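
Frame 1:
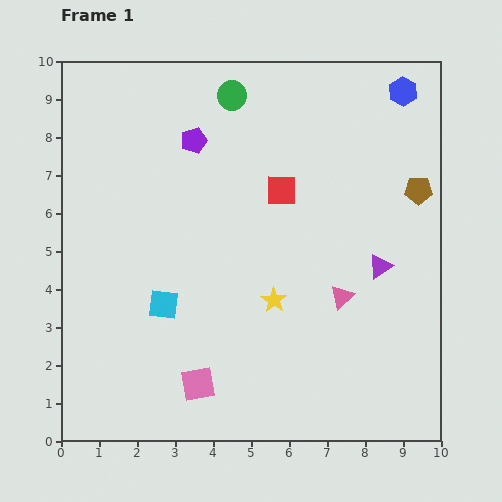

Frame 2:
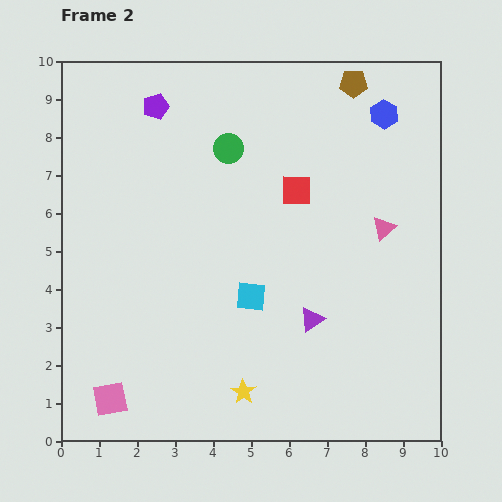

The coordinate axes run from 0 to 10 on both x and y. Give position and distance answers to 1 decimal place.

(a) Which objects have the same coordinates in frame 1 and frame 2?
none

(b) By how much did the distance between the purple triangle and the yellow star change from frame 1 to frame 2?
-0.3

Distance in frame 1: 2.9. Distance in frame 2: 2.6.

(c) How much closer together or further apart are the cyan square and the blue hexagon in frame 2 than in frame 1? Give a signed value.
-2.5

Distance in frame 1: 8.4. Distance in frame 2: 5.9.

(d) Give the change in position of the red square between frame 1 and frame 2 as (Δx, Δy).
(0.4, 0.0)

The red square was at (5.8, 6.6) in frame 1 and (6.2, 6.6) in frame 2.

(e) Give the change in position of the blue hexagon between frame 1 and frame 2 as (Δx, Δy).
(-0.5, -0.6)

The blue hexagon was at (9.0, 9.2) in frame 1 and (8.5, 8.6) in frame 2.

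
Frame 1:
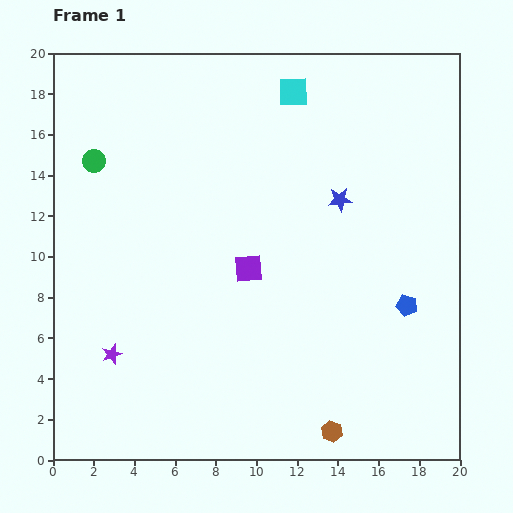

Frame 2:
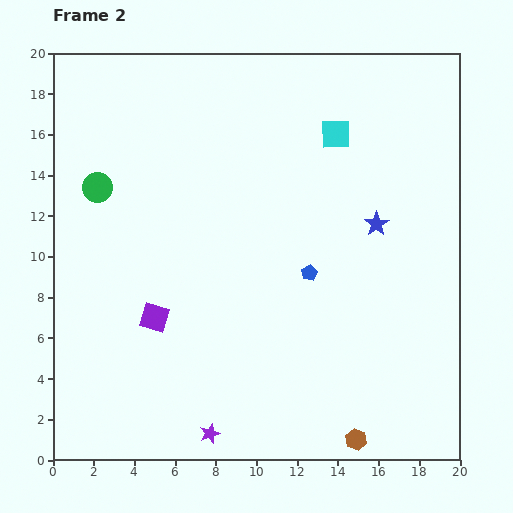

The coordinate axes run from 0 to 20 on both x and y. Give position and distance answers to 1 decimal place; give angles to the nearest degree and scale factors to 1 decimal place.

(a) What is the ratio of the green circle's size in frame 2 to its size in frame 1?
1.3×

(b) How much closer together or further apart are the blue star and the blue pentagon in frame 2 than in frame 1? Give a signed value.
-2.1

Distance in frame 1: 6.2. Distance in frame 2: 4.1.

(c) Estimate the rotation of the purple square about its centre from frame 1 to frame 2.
22° clockwise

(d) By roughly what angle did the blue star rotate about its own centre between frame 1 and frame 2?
28° counter-clockwise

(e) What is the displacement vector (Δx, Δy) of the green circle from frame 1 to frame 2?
(0.2, -1.3)

The green circle was at (2.0, 14.7) in frame 1 and (2.2, 13.4) in frame 2.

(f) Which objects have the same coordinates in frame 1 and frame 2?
none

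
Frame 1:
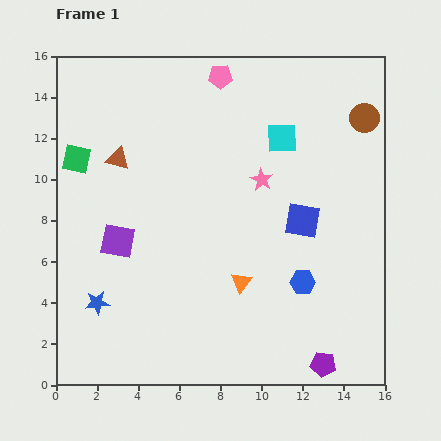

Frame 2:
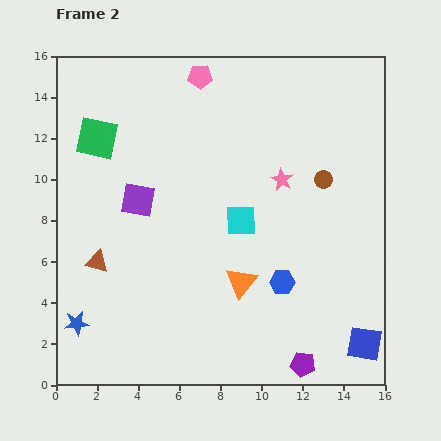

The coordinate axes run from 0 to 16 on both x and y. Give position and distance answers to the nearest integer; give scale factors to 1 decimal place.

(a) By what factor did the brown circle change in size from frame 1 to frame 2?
0.6×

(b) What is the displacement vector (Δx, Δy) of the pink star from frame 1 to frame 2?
(1, 0)

The pink star was at (10, 10) in frame 1 and (11, 10) in frame 2.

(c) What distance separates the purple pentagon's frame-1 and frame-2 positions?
1

The purple pentagon moved from (13, 1) to (12, 1), a distance of √(1² + 0²) ≈ 1.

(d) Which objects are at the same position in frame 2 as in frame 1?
the orange triangle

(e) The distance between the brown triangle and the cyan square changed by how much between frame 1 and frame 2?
-1

Distance in frame 1: 8. Distance in frame 2: 7.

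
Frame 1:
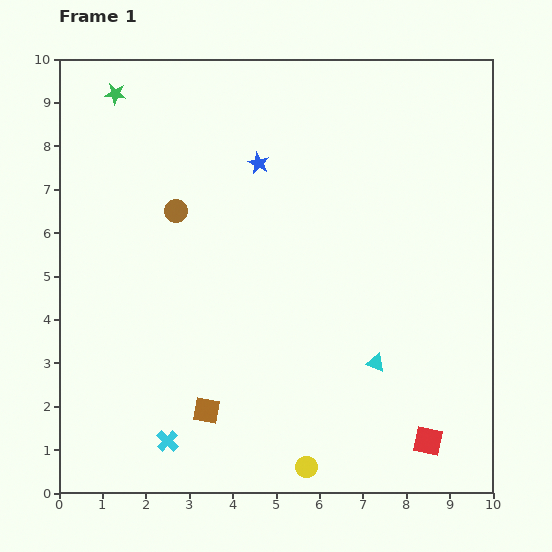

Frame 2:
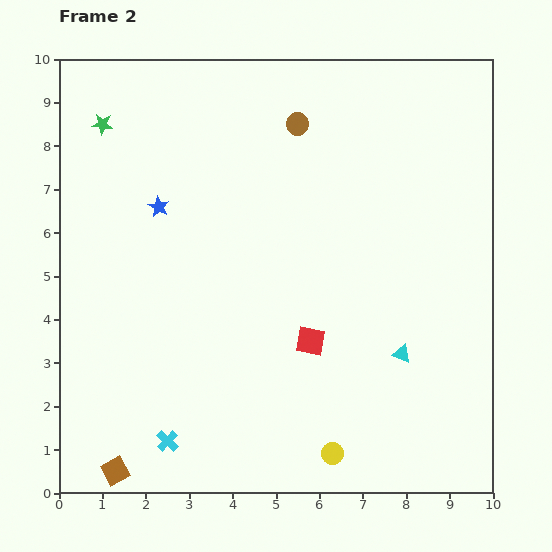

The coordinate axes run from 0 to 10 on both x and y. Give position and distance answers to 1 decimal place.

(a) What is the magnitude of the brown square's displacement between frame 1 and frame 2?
2.5

The brown square moved from (3.4, 1.9) to (1.3, 0.5), a distance of √(2.1² + 1.4²) ≈ 2.5.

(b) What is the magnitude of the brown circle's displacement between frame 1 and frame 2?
3.4

The brown circle moved from (2.7, 6.5) to (5.5, 8.5), a distance of √(2.8² + 2.0²) ≈ 3.4.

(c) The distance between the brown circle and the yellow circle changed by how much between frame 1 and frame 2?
+1.0

Distance in frame 1: 6.6. Distance in frame 2: 7.6.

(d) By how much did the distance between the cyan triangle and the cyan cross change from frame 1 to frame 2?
+0.7

Distance in frame 1: 5.1. Distance in frame 2: 5.8.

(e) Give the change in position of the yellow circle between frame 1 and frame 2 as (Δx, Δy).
(0.6, 0.3)

The yellow circle was at (5.7, 0.6) in frame 1 and (6.3, 0.9) in frame 2.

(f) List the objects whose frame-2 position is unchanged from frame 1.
the cyan cross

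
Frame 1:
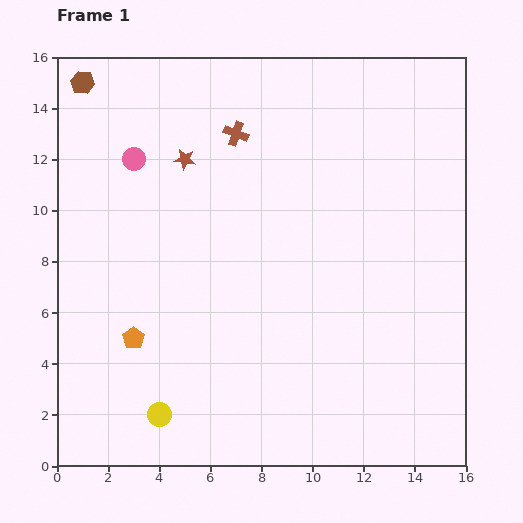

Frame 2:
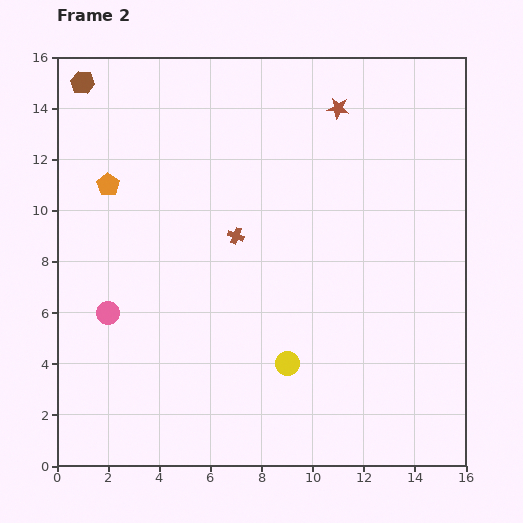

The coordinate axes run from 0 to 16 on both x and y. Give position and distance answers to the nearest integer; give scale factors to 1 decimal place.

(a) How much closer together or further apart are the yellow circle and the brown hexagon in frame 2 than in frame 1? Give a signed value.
+1

Distance in frame 1: 13. Distance in frame 2: 14.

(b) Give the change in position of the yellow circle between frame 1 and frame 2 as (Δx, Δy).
(5, 2)

The yellow circle was at (4, 2) in frame 1 and (9, 4) in frame 2.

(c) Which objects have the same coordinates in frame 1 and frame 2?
the brown hexagon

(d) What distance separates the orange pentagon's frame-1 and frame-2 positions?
6

The orange pentagon moved from (3, 5) to (2, 11), a distance of √(1² + 6²) ≈ 6.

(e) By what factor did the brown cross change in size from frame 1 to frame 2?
0.7×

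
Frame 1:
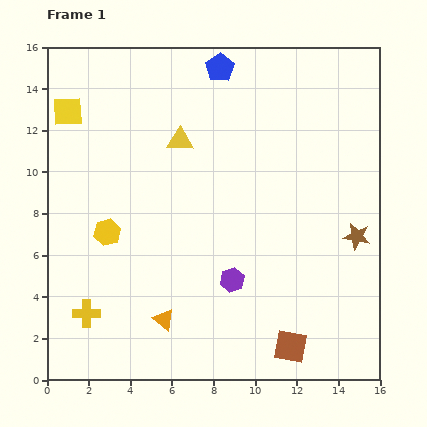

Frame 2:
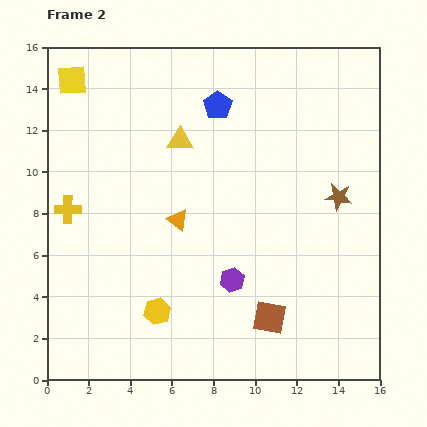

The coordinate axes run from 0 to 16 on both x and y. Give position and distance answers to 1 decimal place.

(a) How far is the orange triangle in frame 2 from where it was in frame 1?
4.9

The orange triangle moved from (5.6, 2.9) to (6.3, 7.7), a distance of √(0.7² + 4.8²) ≈ 4.9.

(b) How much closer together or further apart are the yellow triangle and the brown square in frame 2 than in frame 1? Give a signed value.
-1.7

Distance in frame 1: 11.2. Distance in frame 2: 9.5.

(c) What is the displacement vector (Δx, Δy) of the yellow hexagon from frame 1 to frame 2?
(2.4, -3.8)

The yellow hexagon was at (2.9, 7.1) in frame 1 and (5.3, 3.3) in frame 2.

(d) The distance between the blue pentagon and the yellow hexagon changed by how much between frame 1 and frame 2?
+0.7

Distance in frame 1: 9.6. Distance in frame 2: 10.3.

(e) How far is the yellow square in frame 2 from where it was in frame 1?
1.5

The yellow square moved from (1.0, 12.9) to (1.2, 14.4), a distance of √(0.2² + 1.5²) ≈ 1.5.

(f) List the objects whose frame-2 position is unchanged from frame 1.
the purple hexagon, the yellow triangle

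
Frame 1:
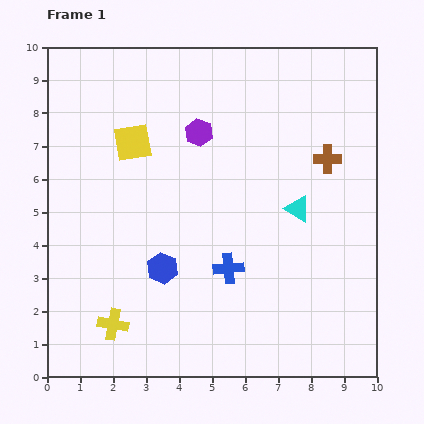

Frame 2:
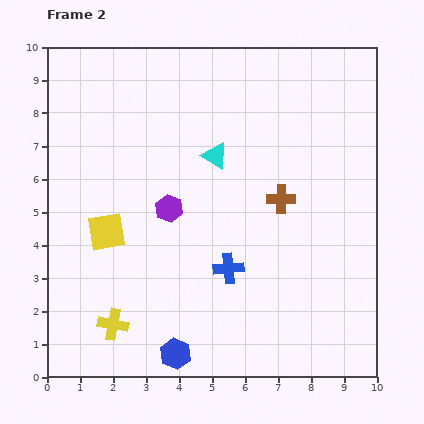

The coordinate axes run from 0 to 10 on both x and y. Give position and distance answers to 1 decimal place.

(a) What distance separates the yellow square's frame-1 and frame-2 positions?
2.8

The yellow square moved from (2.6, 7.1) to (1.8, 4.4), a distance of √(0.8² + 2.7²) ≈ 2.8.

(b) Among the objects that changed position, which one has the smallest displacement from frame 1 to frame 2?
the brown cross

(moved 1.8)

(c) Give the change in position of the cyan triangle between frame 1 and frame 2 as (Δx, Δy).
(-2.5, 1.6)

The cyan triangle was at (7.6, 5.1) in frame 1 and (5.1, 6.7) in frame 2.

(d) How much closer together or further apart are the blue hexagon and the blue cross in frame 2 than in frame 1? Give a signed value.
+1.1

Distance in frame 1: 2.0. Distance in frame 2: 3.1.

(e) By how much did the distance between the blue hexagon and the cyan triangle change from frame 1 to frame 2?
+1.6

Distance in frame 1: 4.5. Distance in frame 2: 6.1.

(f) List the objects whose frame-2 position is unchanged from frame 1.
the yellow cross, the blue cross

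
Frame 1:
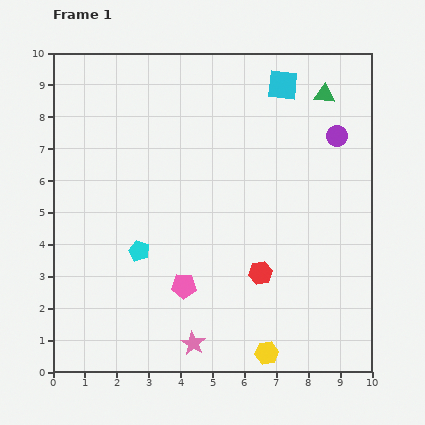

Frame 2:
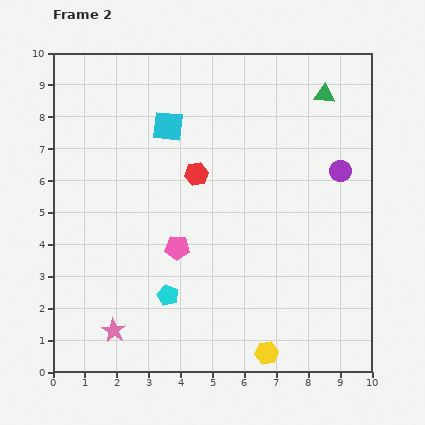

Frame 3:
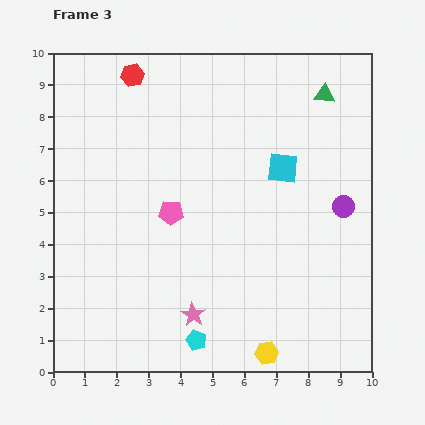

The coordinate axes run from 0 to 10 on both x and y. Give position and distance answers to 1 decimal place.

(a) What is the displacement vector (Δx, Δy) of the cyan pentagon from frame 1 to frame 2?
(0.9, -1.4)

The cyan pentagon was at (2.7, 3.8) in frame 1 and (3.6, 2.4) in frame 2.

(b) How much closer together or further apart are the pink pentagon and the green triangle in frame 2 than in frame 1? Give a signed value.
-0.8

Distance in frame 1: 7.4. Distance in frame 2: 6.6.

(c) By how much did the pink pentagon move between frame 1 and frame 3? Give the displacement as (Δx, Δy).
(-0.4, 2.3)

The pink pentagon was at (4.1, 2.7) in frame 1 and (3.7, 5.0) in frame 3.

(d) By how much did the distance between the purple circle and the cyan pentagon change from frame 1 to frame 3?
-1.0

Distance in frame 1: 7.2. Distance in frame 3: 6.2.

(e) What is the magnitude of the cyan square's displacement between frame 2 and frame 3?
3.8

The cyan square moved from (3.6, 7.7) to (7.2, 6.4), a distance of √(3.6² + 1.3²) ≈ 3.8.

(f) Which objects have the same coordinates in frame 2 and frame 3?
the yellow hexagon, the green triangle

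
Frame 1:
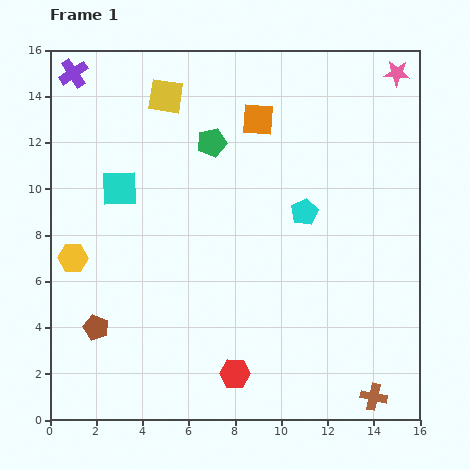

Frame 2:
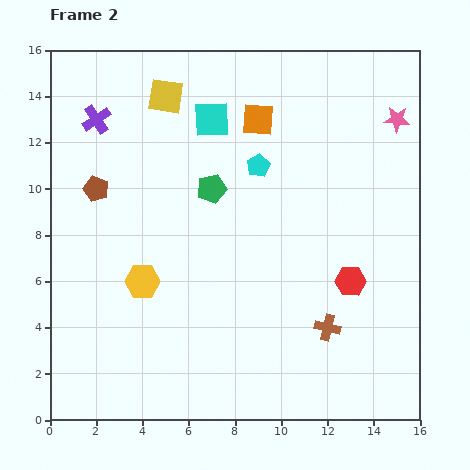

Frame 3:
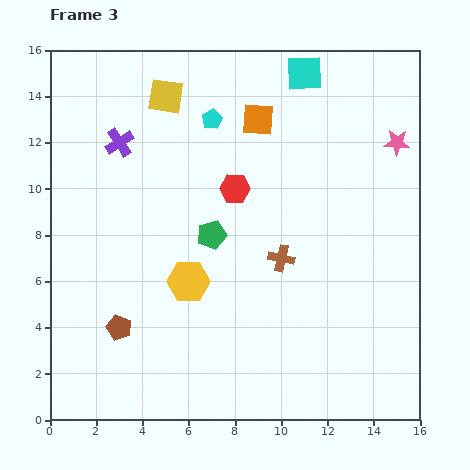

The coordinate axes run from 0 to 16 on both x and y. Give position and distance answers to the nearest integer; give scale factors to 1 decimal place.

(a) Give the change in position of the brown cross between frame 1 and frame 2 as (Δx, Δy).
(-2, 3)

The brown cross was at (14, 1) in frame 1 and (12, 4) in frame 2.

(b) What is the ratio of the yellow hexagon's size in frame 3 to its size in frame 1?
1.4×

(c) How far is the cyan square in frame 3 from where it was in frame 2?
4

The cyan square moved from (7, 13) to (11, 15), a distance of √(4² + 2²) ≈ 4.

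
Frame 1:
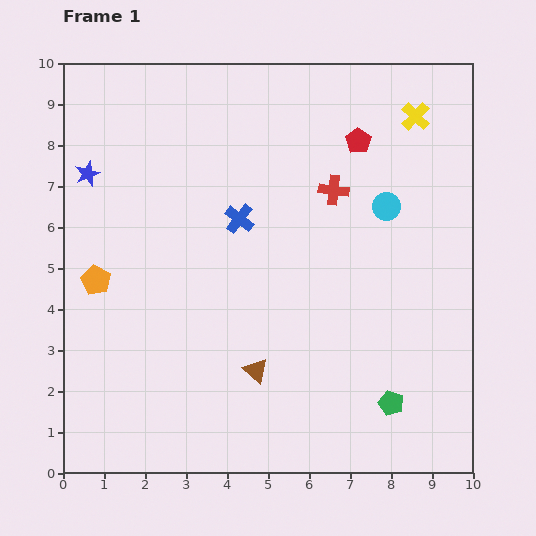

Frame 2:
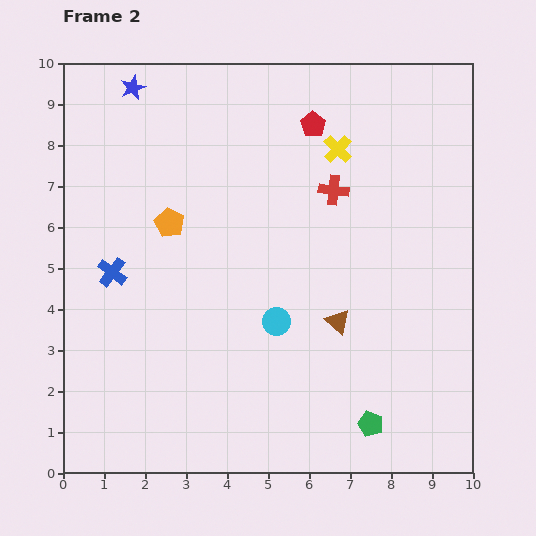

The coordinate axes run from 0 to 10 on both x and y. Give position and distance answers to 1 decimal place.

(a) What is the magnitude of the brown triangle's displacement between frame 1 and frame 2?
2.3

The brown triangle moved from (4.7, 2.5) to (6.7, 3.7), a distance of √(2.0² + 1.2²) ≈ 2.3.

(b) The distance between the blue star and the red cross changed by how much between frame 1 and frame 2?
-0.5

Distance in frame 1: 6.0. Distance in frame 2: 5.5.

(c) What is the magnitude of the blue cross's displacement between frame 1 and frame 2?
3.4

The blue cross moved from (4.3, 6.2) to (1.2, 4.9), a distance of √(3.1² + 1.3²) ≈ 3.4.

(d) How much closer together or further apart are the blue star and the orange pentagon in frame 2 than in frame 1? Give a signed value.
+0.8

Distance in frame 1: 2.6. Distance in frame 2: 3.4.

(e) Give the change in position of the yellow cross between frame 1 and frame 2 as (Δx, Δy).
(-1.9, -0.8)

The yellow cross was at (8.6, 8.7) in frame 1 and (6.7, 7.9) in frame 2.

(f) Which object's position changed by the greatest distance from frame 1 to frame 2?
the cyan circle

(moved 3.9; next 3.4)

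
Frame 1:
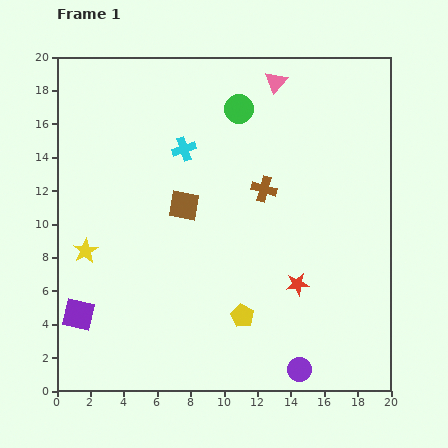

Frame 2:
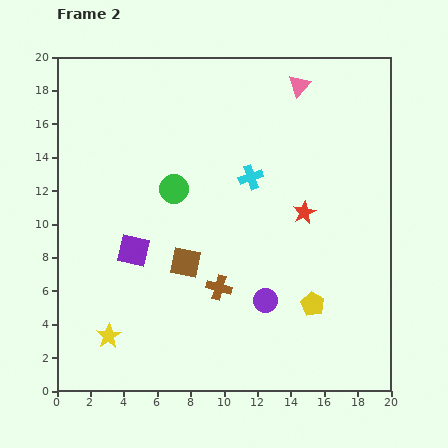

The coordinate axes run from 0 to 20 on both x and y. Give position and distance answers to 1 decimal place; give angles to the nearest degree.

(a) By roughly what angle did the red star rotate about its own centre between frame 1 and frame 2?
19° counter-clockwise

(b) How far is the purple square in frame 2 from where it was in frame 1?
5.0

The purple square moved from (1.3, 4.6) to (4.6, 8.4), a distance of √(3.3² + 3.8²) ≈ 5.0.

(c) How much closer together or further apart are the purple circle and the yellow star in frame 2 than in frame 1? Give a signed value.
-5.0

Distance in frame 1: 14.6. Distance in frame 2: 9.6.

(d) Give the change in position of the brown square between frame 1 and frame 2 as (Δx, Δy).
(0.1, -3.4)

The brown square was at (7.6, 11.1) in frame 1 and (7.7, 7.7) in frame 2.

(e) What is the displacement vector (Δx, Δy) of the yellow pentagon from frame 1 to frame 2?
(4.2, 0.7)

The yellow pentagon was at (11.1, 4.5) in frame 1 and (15.3, 5.2) in frame 2.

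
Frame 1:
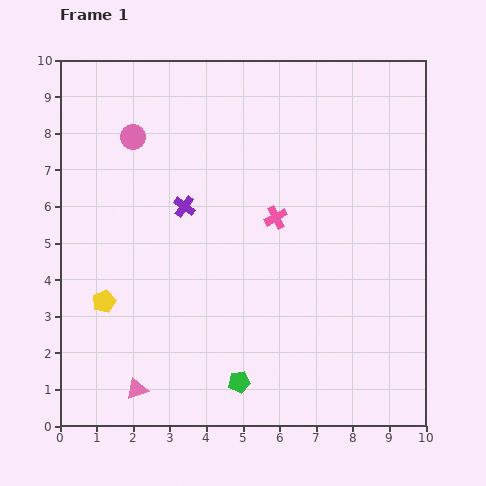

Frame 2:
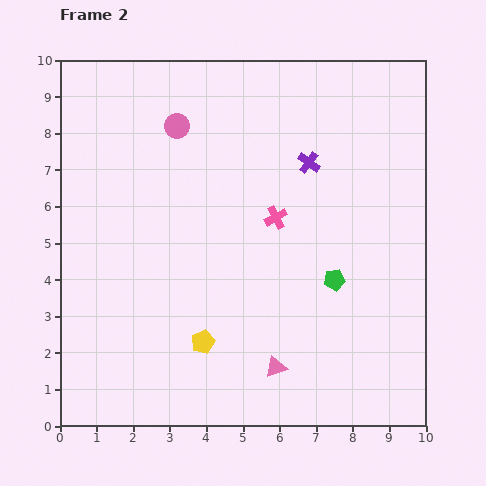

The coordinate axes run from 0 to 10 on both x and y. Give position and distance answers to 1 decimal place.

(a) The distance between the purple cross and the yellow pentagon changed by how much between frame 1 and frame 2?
+2.3

Distance in frame 1: 3.4. Distance in frame 2: 5.7.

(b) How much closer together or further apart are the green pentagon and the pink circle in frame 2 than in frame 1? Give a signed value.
-1.3

Distance in frame 1: 7.3. Distance in frame 2: 6.0.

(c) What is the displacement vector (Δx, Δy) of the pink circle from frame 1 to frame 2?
(1.2, 0.3)

The pink circle was at (2.0, 7.9) in frame 1 and (3.2, 8.2) in frame 2.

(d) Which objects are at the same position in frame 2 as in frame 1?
the pink cross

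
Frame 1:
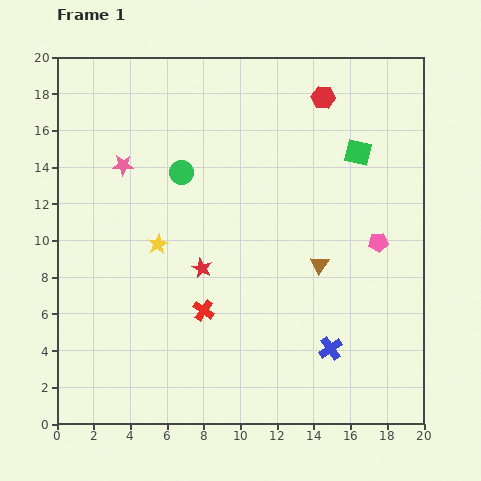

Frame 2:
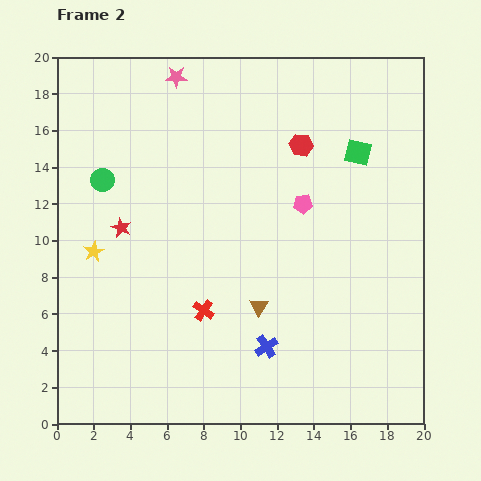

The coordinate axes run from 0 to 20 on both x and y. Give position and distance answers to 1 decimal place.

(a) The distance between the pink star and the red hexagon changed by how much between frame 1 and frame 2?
-3.8

Distance in frame 1: 11.5. Distance in frame 2: 7.7.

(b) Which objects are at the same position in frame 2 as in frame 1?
the green square, the red cross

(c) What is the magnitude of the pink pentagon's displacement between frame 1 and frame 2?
4.6

The pink pentagon moved from (17.5, 9.9) to (13.4, 12.0), a distance of √(4.1² + 2.1²) ≈ 4.6.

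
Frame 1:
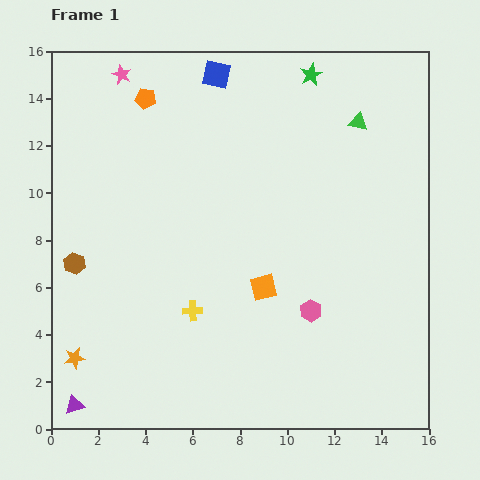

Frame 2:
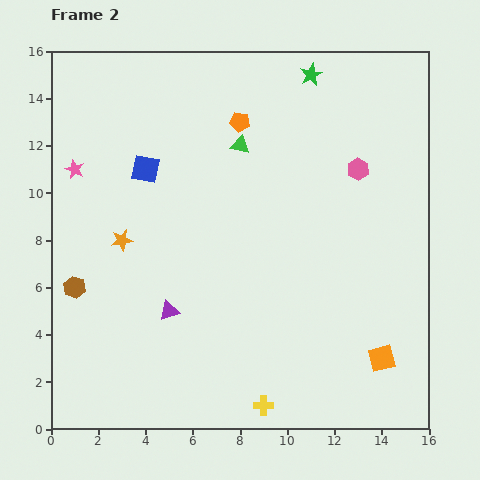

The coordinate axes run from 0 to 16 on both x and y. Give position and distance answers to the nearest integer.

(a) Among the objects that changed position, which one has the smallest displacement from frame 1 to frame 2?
the brown hexagon

(moved 1)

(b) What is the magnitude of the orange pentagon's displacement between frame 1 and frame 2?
4

The orange pentagon moved from (4, 14) to (8, 13), a distance of √(4² + 1²) ≈ 4.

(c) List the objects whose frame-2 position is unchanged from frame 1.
the green star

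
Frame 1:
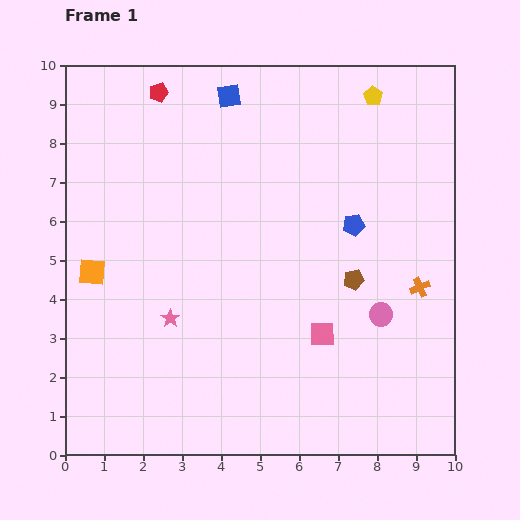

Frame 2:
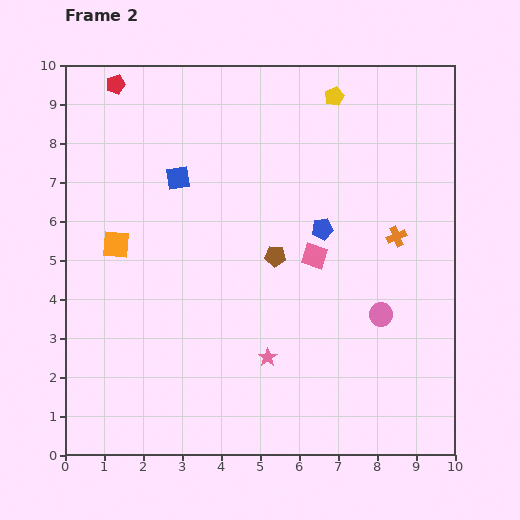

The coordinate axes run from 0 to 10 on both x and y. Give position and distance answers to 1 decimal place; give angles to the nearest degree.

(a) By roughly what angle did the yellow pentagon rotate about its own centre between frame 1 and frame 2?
15° clockwise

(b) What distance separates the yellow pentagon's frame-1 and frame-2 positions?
1.0

The yellow pentagon moved from (7.9, 9.2) to (6.9, 9.2), a distance of √(1.0² + 0.0²) ≈ 1.0.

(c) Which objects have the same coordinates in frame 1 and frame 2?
the pink circle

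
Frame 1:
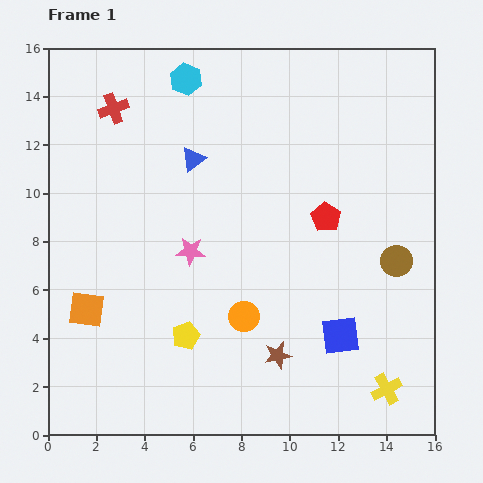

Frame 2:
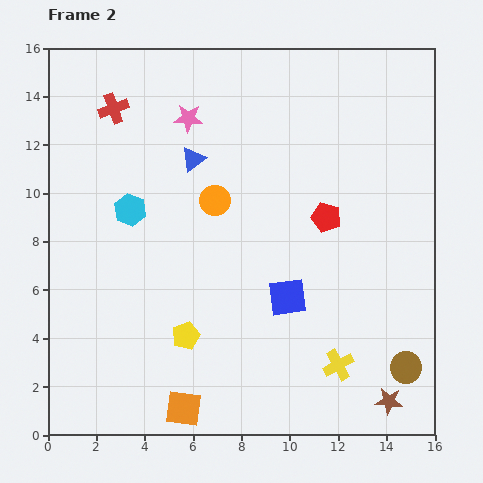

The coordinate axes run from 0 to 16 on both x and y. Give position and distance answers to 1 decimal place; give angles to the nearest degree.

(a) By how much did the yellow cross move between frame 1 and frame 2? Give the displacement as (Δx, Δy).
(-2.0, 1.0)

The yellow cross was at (14.0, 1.9) in frame 1 and (12.0, 2.9) in frame 2.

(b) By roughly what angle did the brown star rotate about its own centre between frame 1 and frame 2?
19° clockwise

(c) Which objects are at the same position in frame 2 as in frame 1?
the red cross, the red pentagon, the yellow pentagon, the blue triangle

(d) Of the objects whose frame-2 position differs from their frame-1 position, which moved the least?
the yellow cross

(moved 2.2)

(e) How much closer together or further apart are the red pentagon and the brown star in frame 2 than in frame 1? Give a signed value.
+2.0

Distance in frame 1: 6.0. Distance in frame 2: 8.0.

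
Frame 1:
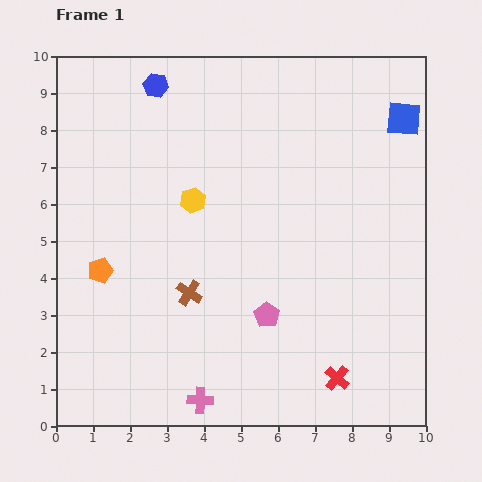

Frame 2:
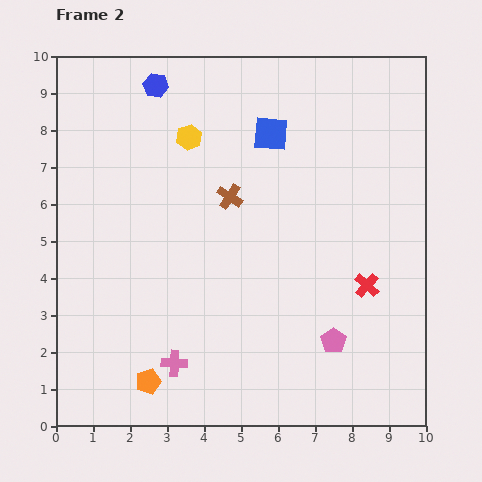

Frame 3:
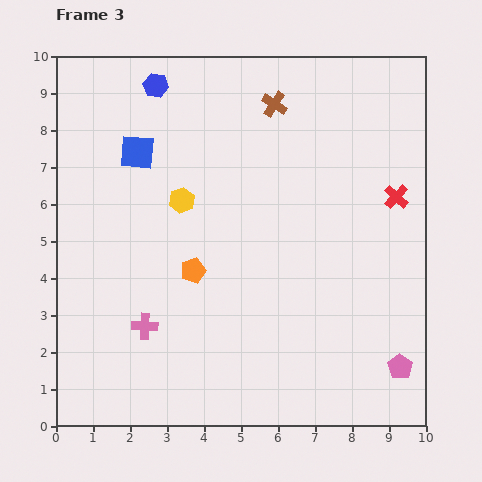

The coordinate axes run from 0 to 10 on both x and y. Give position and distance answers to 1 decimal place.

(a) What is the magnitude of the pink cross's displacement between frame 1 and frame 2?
1.2

The pink cross moved from (3.9, 0.7) to (3.2, 1.7), a distance of √(0.7² + 1.0²) ≈ 1.2.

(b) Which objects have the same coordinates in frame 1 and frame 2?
the blue hexagon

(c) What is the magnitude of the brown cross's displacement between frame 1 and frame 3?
5.6

The brown cross moved from (3.6, 3.6) to (5.9, 8.7), a distance of √(2.3² + 5.1²) ≈ 5.6.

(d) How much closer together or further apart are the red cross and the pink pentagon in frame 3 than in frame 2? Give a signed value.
+2.9

Distance in frame 2: 1.7. Distance in frame 3: 4.6.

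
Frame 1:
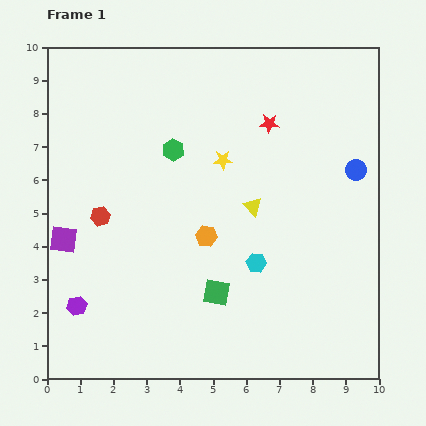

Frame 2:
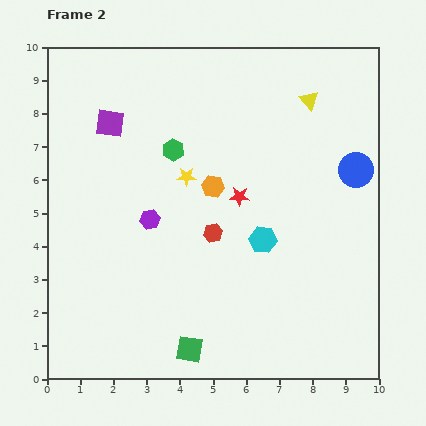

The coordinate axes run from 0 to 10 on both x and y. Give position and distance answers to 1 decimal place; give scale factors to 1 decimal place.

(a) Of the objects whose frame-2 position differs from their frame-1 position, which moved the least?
the cyan hexagon

(moved 0.7)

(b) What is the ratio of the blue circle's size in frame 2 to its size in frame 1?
1.7×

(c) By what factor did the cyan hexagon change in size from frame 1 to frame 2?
1.4×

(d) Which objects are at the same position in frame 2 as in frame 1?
the blue circle, the green hexagon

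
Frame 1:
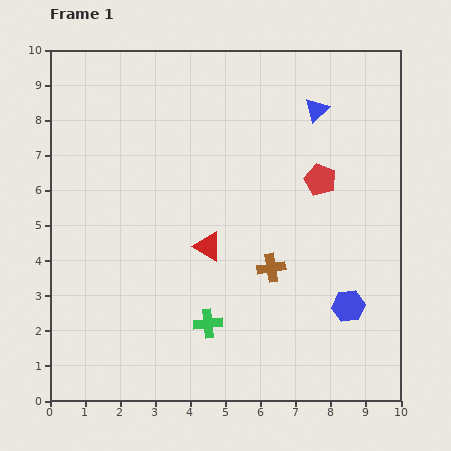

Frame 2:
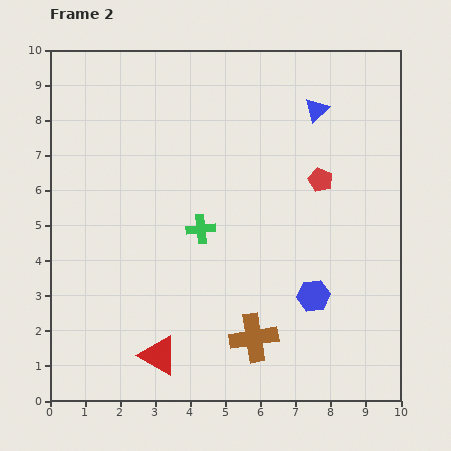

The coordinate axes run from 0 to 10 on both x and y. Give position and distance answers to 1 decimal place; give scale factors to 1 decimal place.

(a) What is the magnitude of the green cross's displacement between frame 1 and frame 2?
2.7

The green cross moved from (4.5, 2.2) to (4.3, 4.9), a distance of √(0.2² + 2.7²) ≈ 2.7.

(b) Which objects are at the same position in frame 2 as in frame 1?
the blue triangle, the red pentagon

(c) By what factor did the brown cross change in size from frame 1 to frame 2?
1.7×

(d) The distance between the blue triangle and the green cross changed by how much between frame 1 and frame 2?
-2.1

Distance in frame 1: 6.8. Distance in frame 2: 4.7.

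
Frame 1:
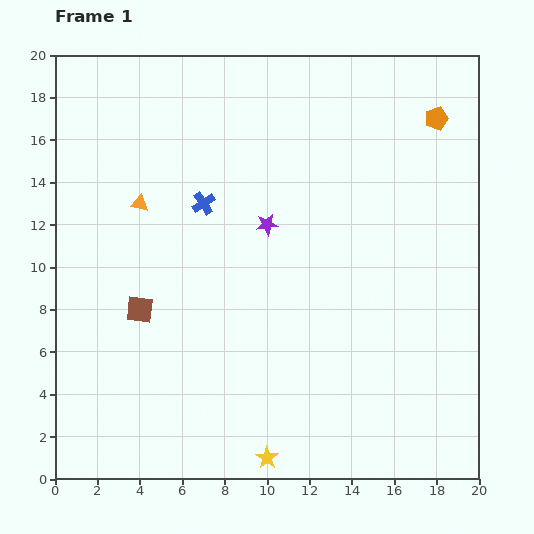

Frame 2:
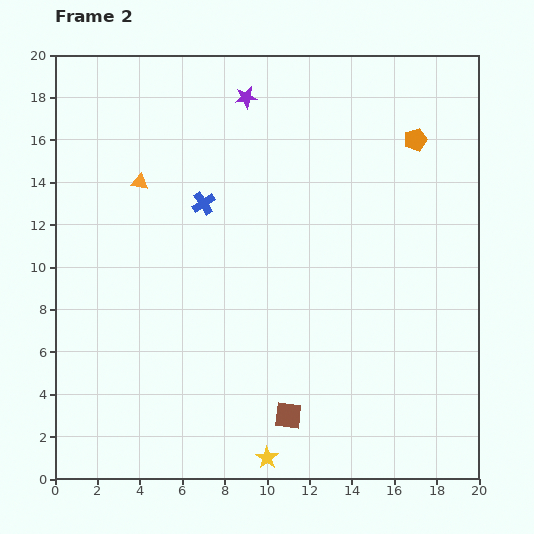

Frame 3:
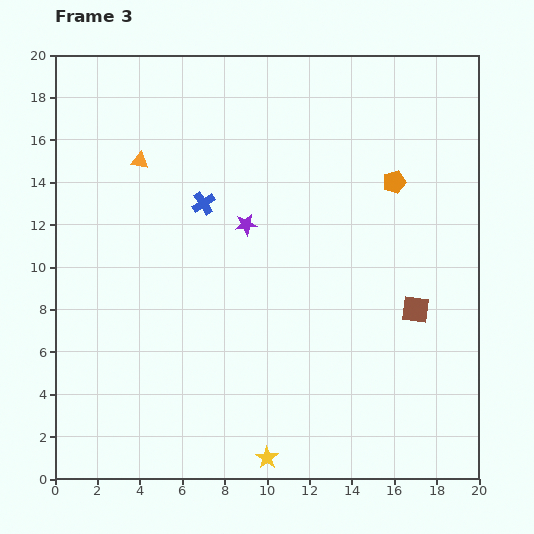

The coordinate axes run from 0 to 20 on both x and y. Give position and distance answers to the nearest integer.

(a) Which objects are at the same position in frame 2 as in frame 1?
the blue cross, the yellow star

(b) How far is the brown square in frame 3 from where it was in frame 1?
13

The brown square moved from (4, 8) to (17, 8), a distance of √(13² + 0²) ≈ 13.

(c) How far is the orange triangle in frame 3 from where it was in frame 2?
1

The orange triangle moved from (4, 14) to (4, 15), a distance of √(0² + 1²) ≈ 1.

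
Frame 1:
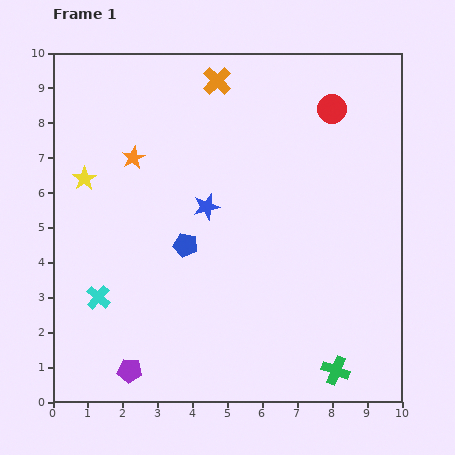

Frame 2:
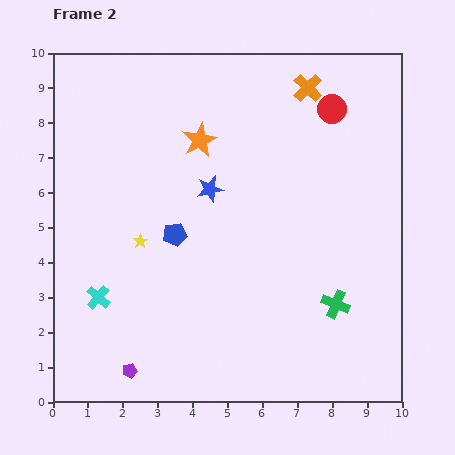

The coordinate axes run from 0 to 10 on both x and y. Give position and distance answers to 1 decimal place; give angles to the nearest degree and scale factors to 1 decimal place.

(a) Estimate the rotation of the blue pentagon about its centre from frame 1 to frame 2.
23° counter-clockwise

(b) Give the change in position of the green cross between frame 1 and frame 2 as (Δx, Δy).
(0.0, 1.9)

The green cross was at (8.1, 0.9) in frame 1 and (8.1, 2.8) in frame 2.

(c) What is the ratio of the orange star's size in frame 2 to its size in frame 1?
1.5×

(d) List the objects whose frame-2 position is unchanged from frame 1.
the purple pentagon, the red circle, the cyan cross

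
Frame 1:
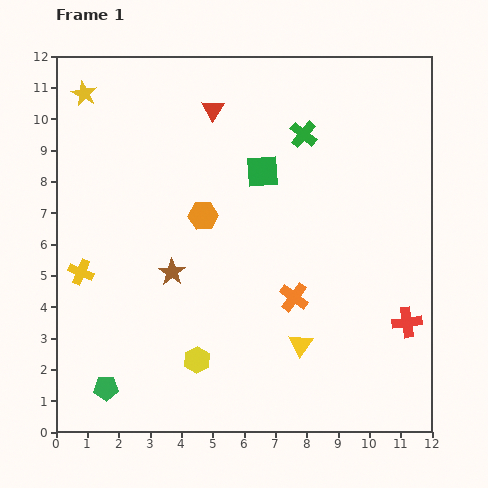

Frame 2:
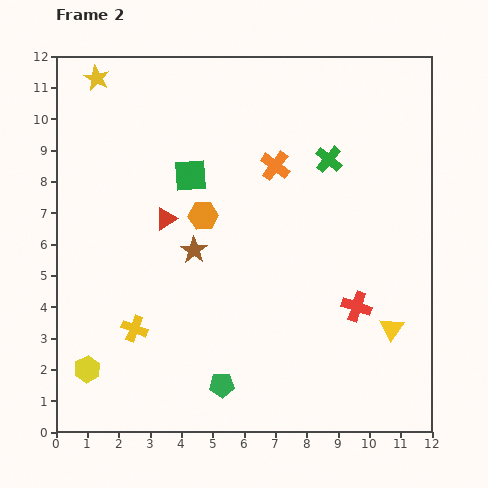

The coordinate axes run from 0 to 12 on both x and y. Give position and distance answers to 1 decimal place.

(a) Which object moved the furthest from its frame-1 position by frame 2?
the orange cross

(moved 4.2; next 3.8)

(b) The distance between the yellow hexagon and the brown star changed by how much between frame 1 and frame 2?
+2.2

Distance in frame 1: 2.9. Distance in frame 2: 5.1.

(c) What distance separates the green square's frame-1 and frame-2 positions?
2.3

The green square moved from (6.6, 8.3) to (4.3, 8.2), a distance of √(2.3² + 0.1²) ≈ 2.3.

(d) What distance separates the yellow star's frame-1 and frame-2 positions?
0.6

The yellow star moved from (0.9, 10.8) to (1.3, 11.3), a distance of √(0.4² + 0.5²) ≈ 0.6.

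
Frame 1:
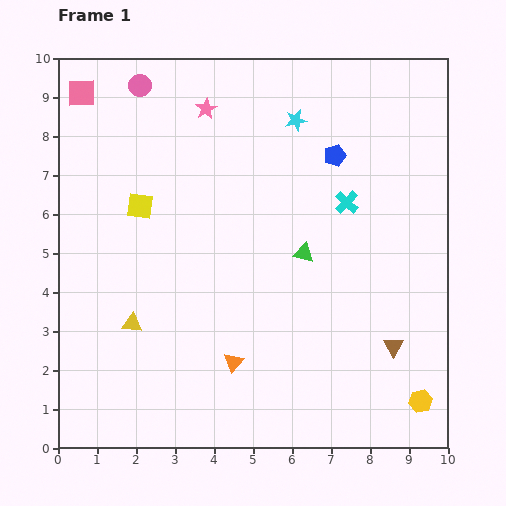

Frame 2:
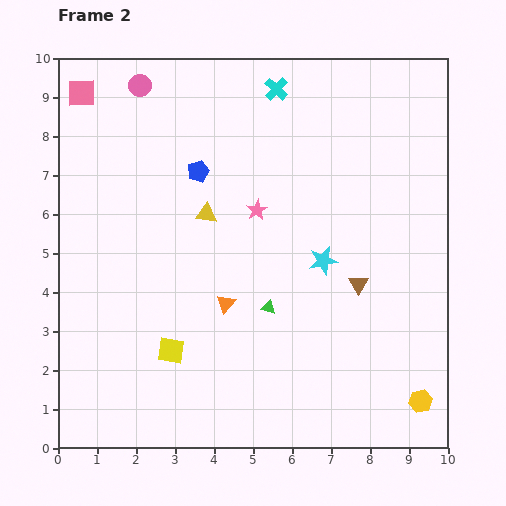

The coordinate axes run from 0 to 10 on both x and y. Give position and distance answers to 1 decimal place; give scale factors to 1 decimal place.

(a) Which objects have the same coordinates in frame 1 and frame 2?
the pink square, the yellow hexagon, the pink circle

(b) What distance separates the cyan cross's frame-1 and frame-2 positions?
3.4

The cyan cross moved from (7.4, 6.3) to (5.6, 9.2), a distance of √(1.8² + 2.9²) ≈ 3.4.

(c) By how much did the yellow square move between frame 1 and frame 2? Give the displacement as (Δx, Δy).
(0.8, -3.7)

The yellow square was at (2.1, 6.2) in frame 1 and (2.9, 2.5) in frame 2.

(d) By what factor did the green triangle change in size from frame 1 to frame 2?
0.7×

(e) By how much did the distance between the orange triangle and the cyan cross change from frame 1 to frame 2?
+0.7

Distance in frame 1: 5.0. Distance in frame 2: 5.7.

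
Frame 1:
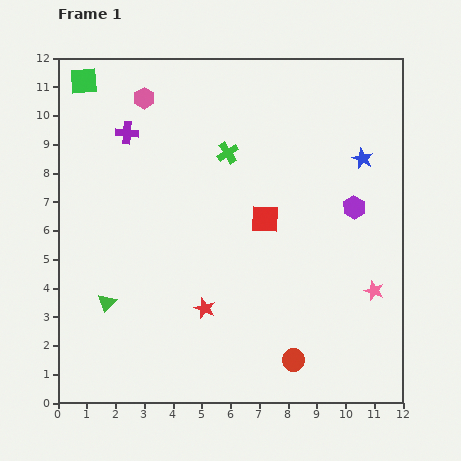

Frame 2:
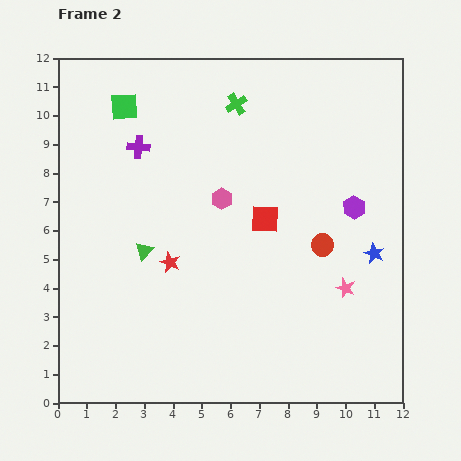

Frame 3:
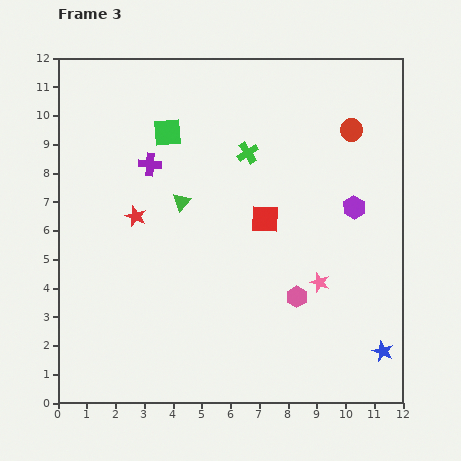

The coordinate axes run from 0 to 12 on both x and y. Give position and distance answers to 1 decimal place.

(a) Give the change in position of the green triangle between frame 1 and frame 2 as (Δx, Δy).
(1.3, 1.8)

The green triangle was at (1.7, 3.5) in frame 1 and (3.0, 5.3) in frame 2.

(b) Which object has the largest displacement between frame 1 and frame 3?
the pink hexagon

(moved 8.7; next 8.2)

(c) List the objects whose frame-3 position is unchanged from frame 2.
the purple hexagon, the red square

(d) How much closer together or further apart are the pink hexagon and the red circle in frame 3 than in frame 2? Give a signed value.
+2.3

Distance in frame 2: 3.8. Distance in frame 3: 6.1.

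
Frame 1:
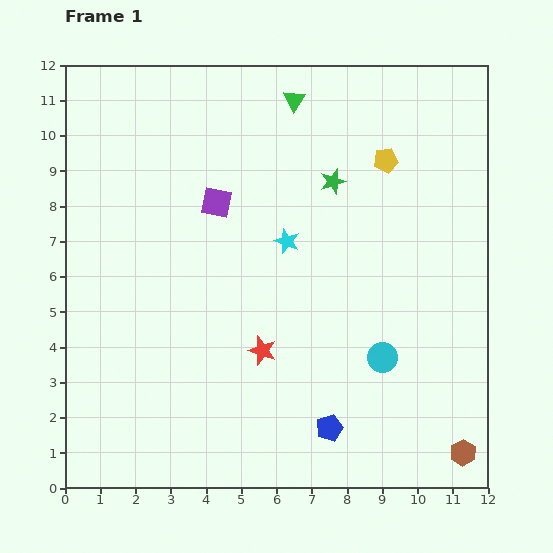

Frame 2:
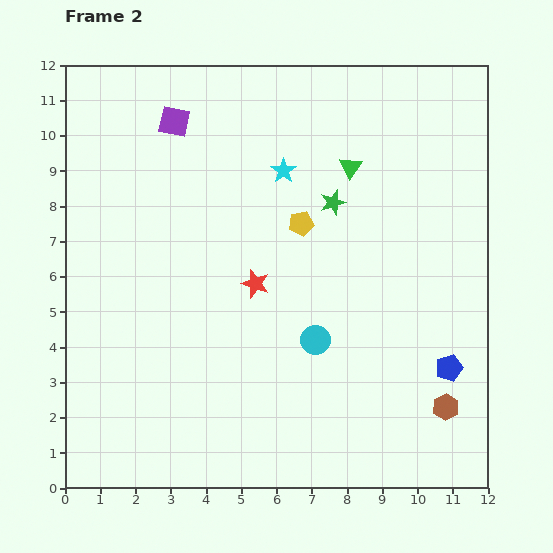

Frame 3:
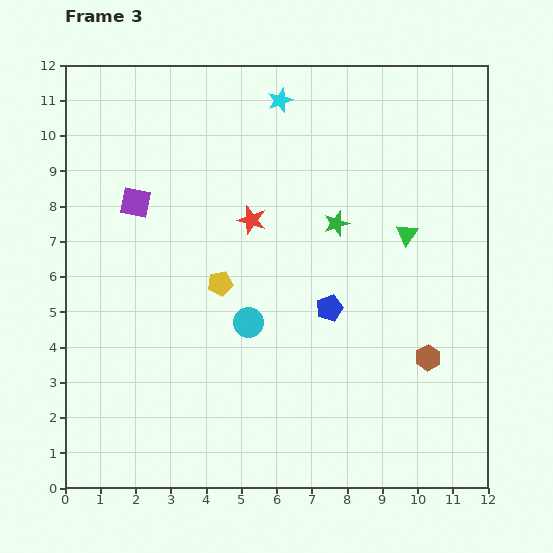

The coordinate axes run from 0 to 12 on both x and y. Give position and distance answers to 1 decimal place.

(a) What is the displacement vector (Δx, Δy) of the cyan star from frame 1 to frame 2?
(-0.1, 2.0)

The cyan star was at (6.3, 7.0) in frame 1 and (6.2, 9.0) in frame 2.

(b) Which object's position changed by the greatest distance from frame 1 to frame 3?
the yellow pentagon

(moved 5.9; next 5.0)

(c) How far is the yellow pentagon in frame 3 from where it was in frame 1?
5.9

The yellow pentagon moved from (9.1, 9.3) to (4.4, 5.8), a distance of √(4.7² + 3.5²) ≈ 5.9.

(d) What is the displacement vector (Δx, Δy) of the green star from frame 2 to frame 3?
(0.1, -0.6)

The green star was at (7.6, 8.1) in frame 2 and (7.7, 7.5) in frame 3.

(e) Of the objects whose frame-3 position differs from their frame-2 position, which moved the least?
the green star

(moved 0.6)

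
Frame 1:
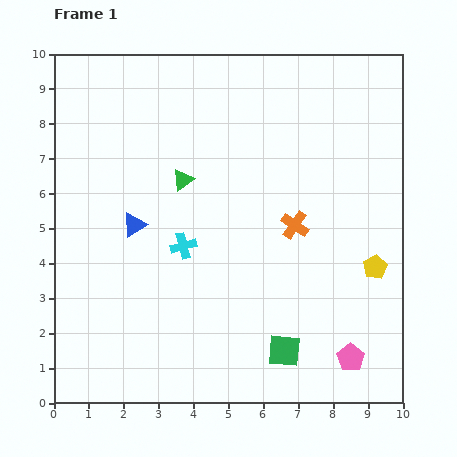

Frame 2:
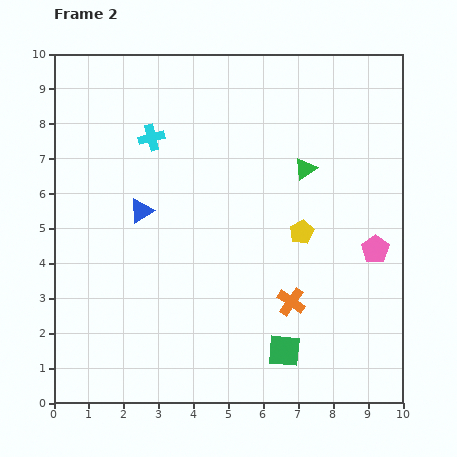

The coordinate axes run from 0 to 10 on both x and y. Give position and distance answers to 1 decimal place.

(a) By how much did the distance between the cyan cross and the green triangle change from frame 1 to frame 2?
+2.6

Distance in frame 1: 1.9. Distance in frame 2: 4.5.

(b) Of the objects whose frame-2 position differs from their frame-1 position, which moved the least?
the blue triangle

(moved 0.4)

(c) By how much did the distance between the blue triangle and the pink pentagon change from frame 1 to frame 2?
-0.5

Distance in frame 1: 7.3. Distance in frame 2: 6.8.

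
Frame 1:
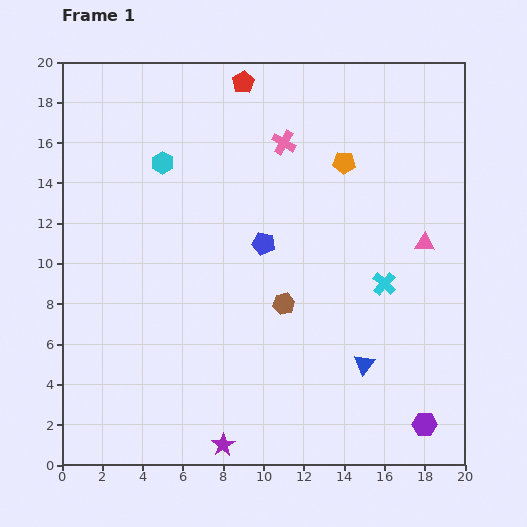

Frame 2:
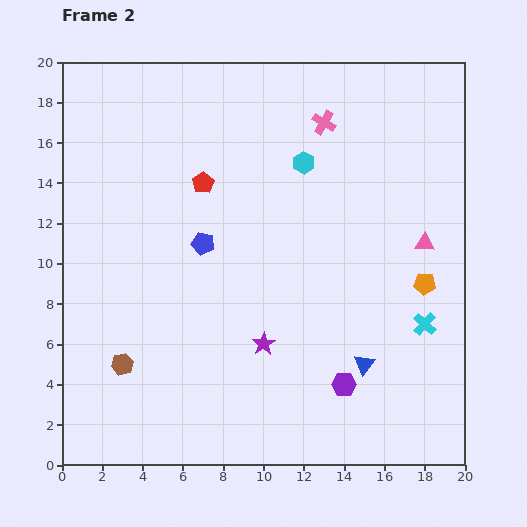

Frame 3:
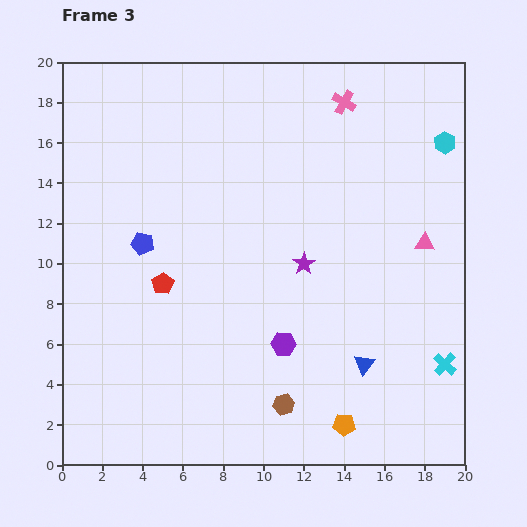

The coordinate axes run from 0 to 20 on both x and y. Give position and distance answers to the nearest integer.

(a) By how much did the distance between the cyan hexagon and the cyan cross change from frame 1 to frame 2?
-3

Distance in frame 1: 13. Distance in frame 2: 10.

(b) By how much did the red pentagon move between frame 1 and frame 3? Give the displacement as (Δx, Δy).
(-4, -10)

The red pentagon was at (9, 19) in frame 1 and (5, 9) in frame 3.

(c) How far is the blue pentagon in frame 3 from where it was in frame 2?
3

The blue pentagon moved from (7, 11) to (4, 11), a distance of √(3² + 0²) ≈ 3.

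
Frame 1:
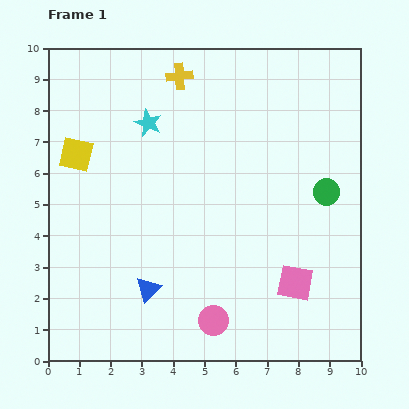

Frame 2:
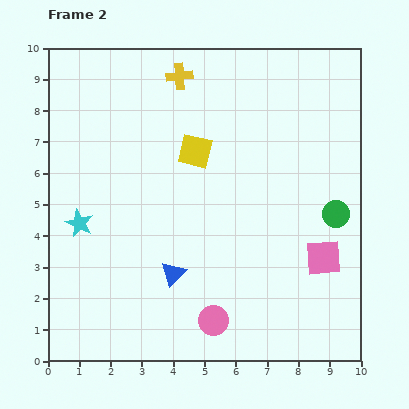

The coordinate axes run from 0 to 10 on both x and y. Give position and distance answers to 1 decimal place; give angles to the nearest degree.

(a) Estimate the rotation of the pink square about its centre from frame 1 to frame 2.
16° counter-clockwise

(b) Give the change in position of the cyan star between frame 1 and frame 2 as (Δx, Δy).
(-2.2, -3.2)

The cyan star was at (3.2, 7.6) in frame 1 and (1.0, 4.4) in frame 2.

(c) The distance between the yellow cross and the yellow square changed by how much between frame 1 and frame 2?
-1.6

Distance in frame 1: 4.1. Distance in frame 2: 2.5.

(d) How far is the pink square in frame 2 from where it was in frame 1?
1.2

The pink square moved from (7.9, 2.5) to (8.8, 3.3), a distance of √(0.9² + 0.8²) ≈ 1.2.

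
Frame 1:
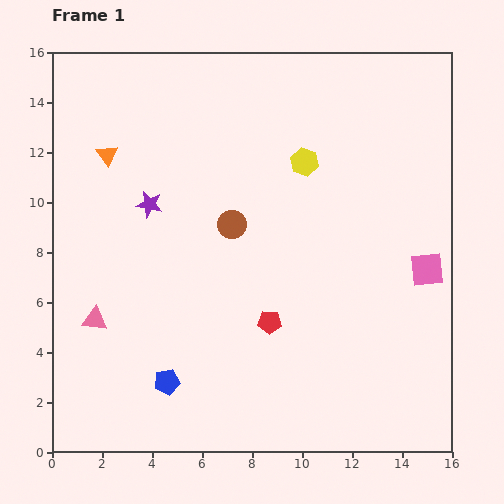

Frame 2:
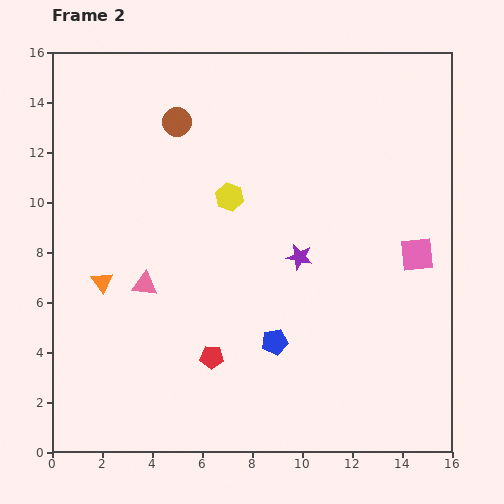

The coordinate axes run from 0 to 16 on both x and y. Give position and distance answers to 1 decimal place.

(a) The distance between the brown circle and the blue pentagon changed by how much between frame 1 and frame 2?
+2.8

Distance in frame 1: 6.8. Distance in frame 2: 9.6.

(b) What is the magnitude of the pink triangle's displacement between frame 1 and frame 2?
2.4

The pink triangle moved from (1.7, 5.3) to (3.7, 6.7), a distance of √(2.0² + 1.4²) ≈ 2.4.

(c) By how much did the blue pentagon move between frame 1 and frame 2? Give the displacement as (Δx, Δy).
(4.3, 1.6)

The blue pentagon was at (4.6, 2.8) in frame 1 and (8.9, 4.4) in frame 2.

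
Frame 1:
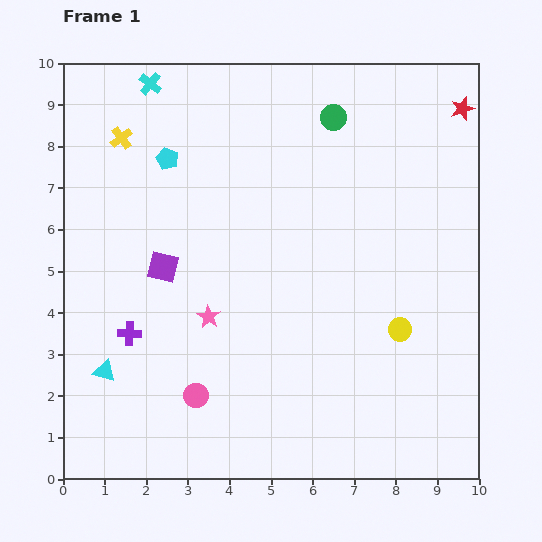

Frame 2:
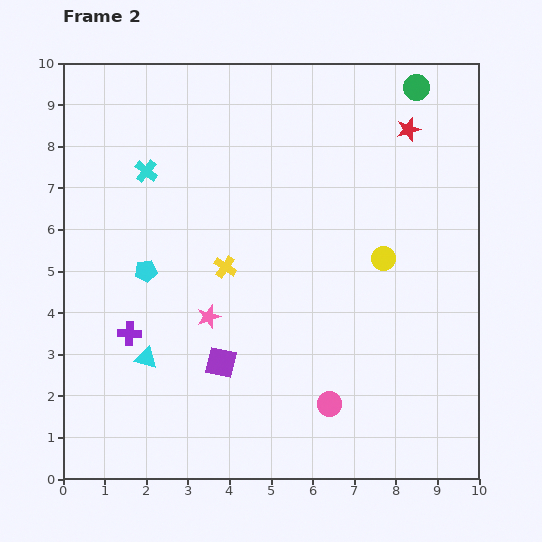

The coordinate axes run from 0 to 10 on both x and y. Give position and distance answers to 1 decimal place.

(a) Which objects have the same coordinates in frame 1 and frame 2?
the purple cross, the pink star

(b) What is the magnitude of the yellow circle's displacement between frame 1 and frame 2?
1.7

The yellow circle moved from (8.1, 3.6) to (7.7, 5.3), a distance of √(0.4² + 1.7²) ≈ 1.7.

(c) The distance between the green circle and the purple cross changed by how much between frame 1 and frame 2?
+2.0

Distance in frame 1: 7.1. Distance in frame 2: 9.1.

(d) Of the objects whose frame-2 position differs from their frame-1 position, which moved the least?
the cyan triangle

(moved 1.0)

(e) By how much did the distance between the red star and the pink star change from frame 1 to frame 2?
-1.3

Distance in frame 1: 7.9. Distance in frame 2: 6.6.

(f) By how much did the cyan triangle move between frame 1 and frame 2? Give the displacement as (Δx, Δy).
(1.0, 0.3)

The cyan triangle was at (1.0, 2.6) in frame 1 and (2.0, 2.9) in frame 2.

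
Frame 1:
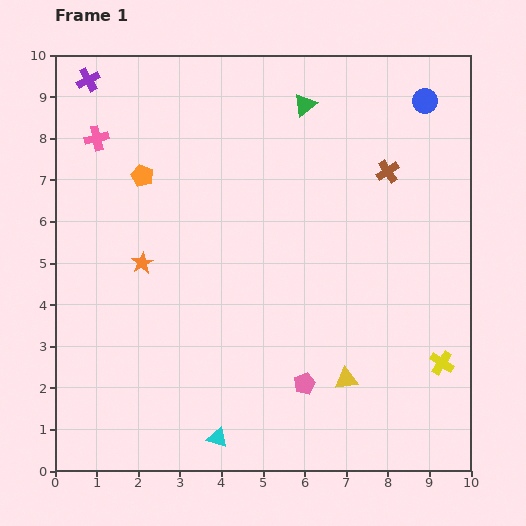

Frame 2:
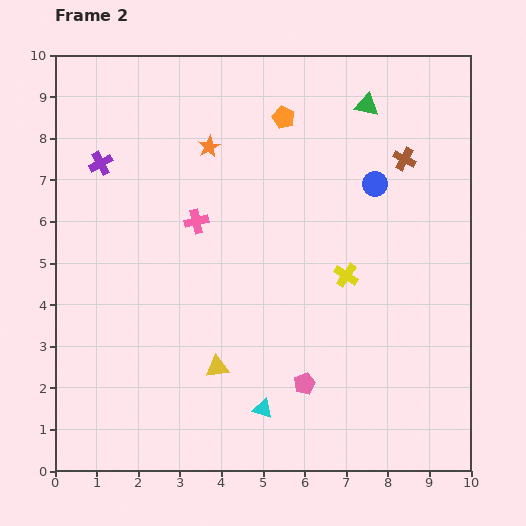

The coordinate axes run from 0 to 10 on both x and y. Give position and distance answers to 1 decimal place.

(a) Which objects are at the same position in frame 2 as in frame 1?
the pink pentagon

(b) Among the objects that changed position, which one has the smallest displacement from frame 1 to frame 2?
the brown cross

(moved 0.5)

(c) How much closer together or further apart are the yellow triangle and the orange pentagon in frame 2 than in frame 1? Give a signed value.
-0.7

Distance in frame 1: 6.9. Distance in frame 2: 6.2.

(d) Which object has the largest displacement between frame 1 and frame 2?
the orange pentagon

(moved 3.7; next 3.2)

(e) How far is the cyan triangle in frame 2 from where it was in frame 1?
1.3

The cyan triangle moved from (3.9, 0.8) to (5.0, 1.5), a distance of √(1.1² + 0.7²) ≈ 1.3.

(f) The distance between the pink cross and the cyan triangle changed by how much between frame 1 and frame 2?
-3.0

Distance in frame 1: 7.8. Distance in frame 2: 4.8.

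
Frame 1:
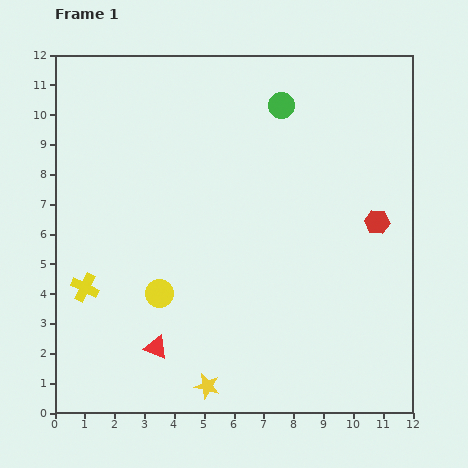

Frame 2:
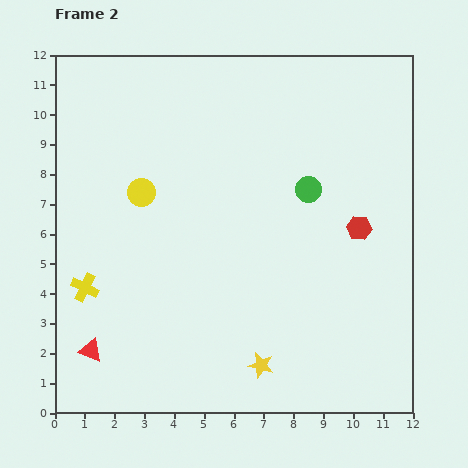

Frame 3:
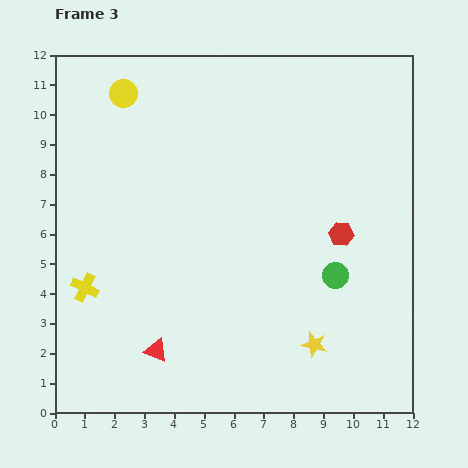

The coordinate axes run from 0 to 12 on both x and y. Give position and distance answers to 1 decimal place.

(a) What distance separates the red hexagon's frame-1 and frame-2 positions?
0.6

The red hexagon moved from (10.8, 6.4) to (10.2, 6.2), a distance of √(0.6² + 0.2²) ≈ 0.6.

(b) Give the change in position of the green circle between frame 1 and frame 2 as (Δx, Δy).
(0.9, -2.8)

The green circle was at (7.6, 10.3) in frame 1 and (8.5, 7.5) in frame 2.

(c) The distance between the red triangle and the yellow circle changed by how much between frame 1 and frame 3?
+6.9

Distance in frame 1: 1.8. Distance in frame 3: 8.7.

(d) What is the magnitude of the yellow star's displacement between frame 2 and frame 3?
1.9

The yellow star moved from (6.9, 1.6) to (8.7, 2.3), a distance of √(1.8² + 0.7²) ≈ 1.9.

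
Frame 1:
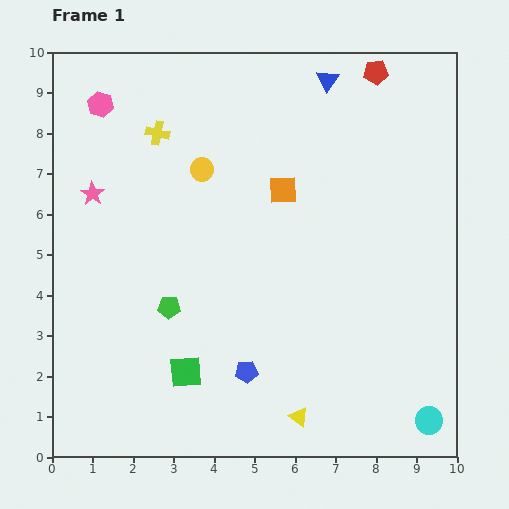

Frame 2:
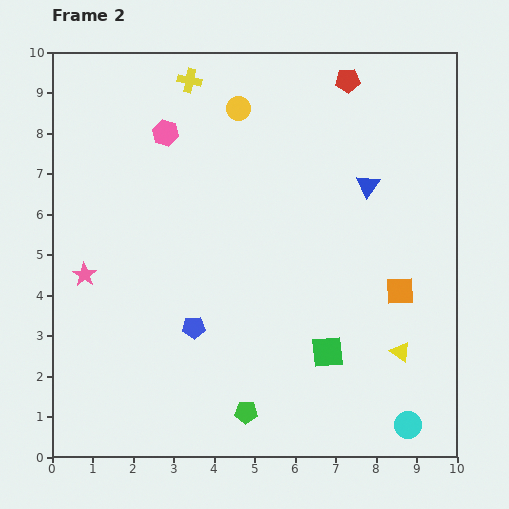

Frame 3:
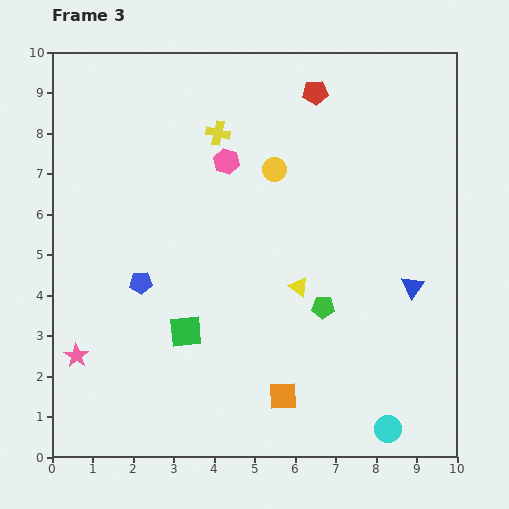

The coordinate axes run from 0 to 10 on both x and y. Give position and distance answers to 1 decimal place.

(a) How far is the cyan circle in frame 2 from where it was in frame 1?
0.5

The cyan circle moved from (9.3, 0.9) to (8.8, 0.8), a distance of √(0.5² + 0.1²) ≈ 0.5.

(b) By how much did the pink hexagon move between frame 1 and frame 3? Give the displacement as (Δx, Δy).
(3.1, -1.4)

The pink hexagon was at (1.2, 8.7) in frame 1 and (4.3, 7.3) in frame 3.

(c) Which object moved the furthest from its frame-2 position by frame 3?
the orange square

(moved 3.9; next 3.5)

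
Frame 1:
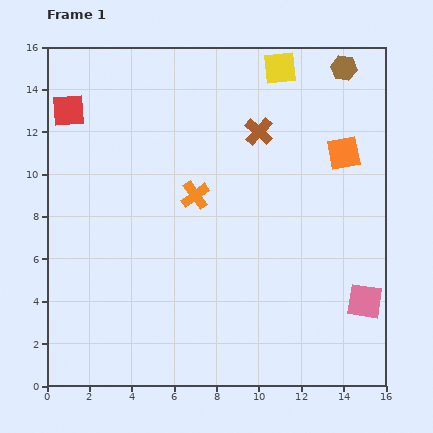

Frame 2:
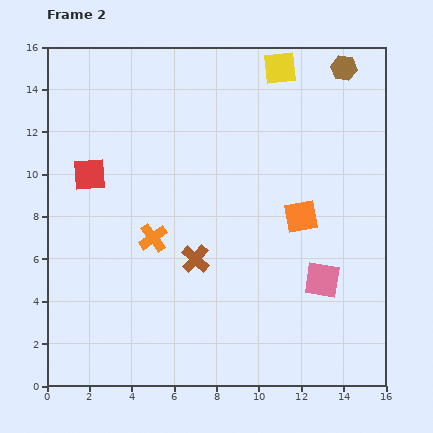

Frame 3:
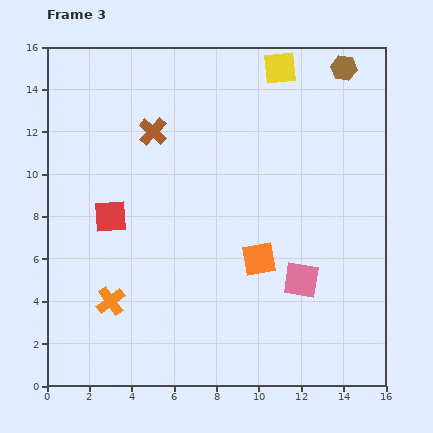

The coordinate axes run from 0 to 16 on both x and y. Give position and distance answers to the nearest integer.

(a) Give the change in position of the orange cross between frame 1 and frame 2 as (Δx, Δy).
(-2, -2)

The orange cross was at (7, 9) in frame 1 and (5, 7) in frame 2.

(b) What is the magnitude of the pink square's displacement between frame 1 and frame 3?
3

The pink square moved from (15, 4) to (12, 5), a distance of √(3² + 1²) ≈ 3.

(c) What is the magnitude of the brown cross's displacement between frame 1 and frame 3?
5

The brown cross moved from (10, 12) to (5, 12), a distance of √(5² + 0²) ≈ 5.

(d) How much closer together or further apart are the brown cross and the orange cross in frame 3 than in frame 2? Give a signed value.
+6

Distance in frame 2: 2. Distance in frame 3: 8.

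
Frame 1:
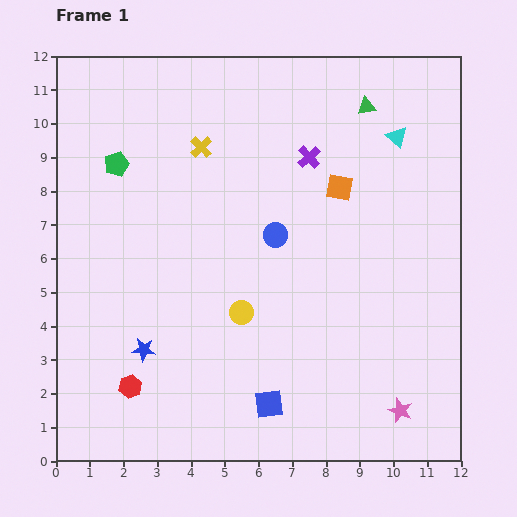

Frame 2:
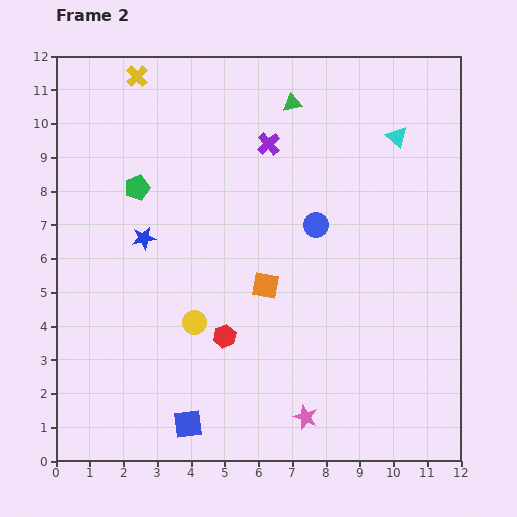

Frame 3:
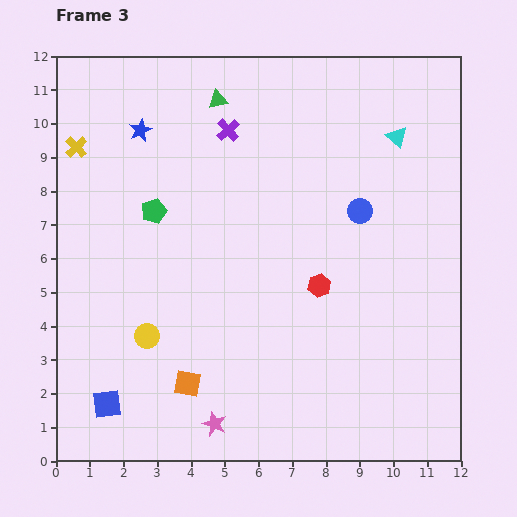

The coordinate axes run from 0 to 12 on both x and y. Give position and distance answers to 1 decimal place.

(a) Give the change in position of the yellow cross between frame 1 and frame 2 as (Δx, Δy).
(-1.9, 2.1)

The yellow cross was at (4.3, 9.3) in frame 1 and (2.4, 11.4) in frame 2.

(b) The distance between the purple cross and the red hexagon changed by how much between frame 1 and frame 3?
-3.3

Distance in frame 1: 8.6. Distance in frame 3: 5.3.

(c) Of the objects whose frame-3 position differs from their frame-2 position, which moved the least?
the green pentagon

(moved 0.9)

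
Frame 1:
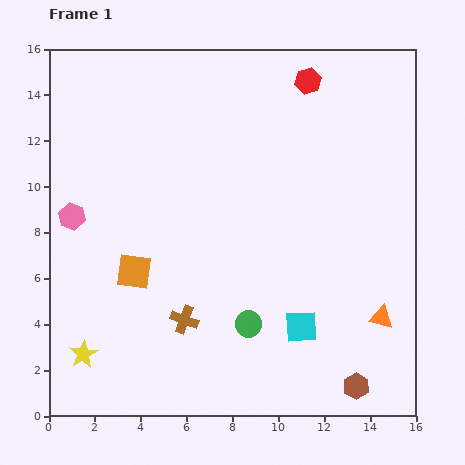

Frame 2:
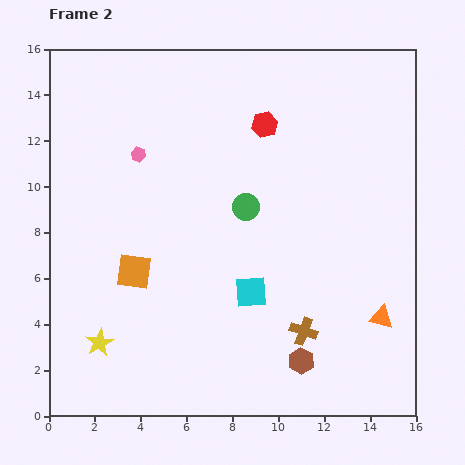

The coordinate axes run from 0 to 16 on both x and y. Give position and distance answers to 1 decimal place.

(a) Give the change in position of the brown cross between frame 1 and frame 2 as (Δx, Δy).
(5.2, -0.5)

The brown cross was at (5.9, 4.2) in frame 1 and (11.1, 3.7) in frame 2.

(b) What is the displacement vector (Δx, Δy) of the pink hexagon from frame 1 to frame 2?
(2.9, 2.7)

The pink hexagon was at (1.0, 8.7) in frame 1 and (3.9, 11.4) in frame 2.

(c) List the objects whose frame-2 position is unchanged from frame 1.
the orange square, the orange triangle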